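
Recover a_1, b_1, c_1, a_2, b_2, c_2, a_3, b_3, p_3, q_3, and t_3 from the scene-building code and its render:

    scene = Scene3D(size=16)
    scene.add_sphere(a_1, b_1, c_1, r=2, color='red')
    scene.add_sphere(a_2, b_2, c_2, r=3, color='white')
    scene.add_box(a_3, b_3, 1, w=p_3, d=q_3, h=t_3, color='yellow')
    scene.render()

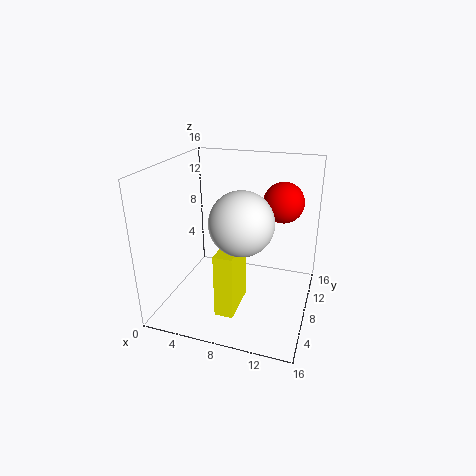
a_1 = 13, b_1 = 7, c_1 = 13, a_2 = 10, b_2 = 3, c_2 = 12, a_3 = 7, b_3 = 3, p_3 = 2, q_3 = 5, t_3 = 7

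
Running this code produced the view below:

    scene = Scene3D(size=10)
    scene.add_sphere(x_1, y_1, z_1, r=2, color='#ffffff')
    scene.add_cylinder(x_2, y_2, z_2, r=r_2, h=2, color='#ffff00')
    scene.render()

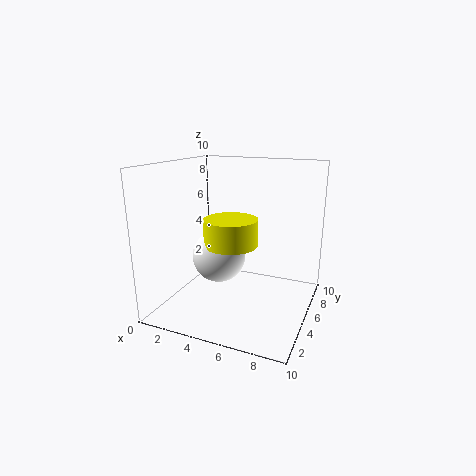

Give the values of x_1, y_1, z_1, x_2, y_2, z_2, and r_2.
x_1 = 3
y_1 = 6
z_1 = 3
x_2 = 4
y_2 = 6
z_2 = 4
r_2 = 2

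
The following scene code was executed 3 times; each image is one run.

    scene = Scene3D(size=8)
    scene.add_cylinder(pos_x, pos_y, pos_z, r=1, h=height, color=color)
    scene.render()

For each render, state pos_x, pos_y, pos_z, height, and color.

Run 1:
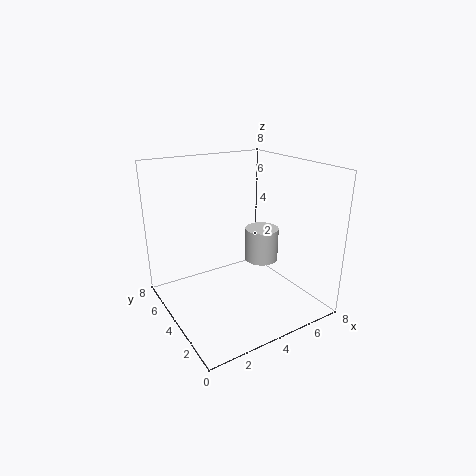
pos_x = 6, pos_y = 4.5, pos_z = 2, height = 2, color = 'lightgray'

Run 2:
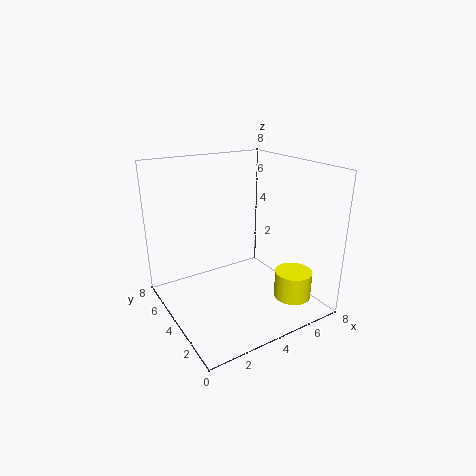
pos_x = 6, pos_y = 1.5, pos_z = 1, height = 1.5, color = 'yellow'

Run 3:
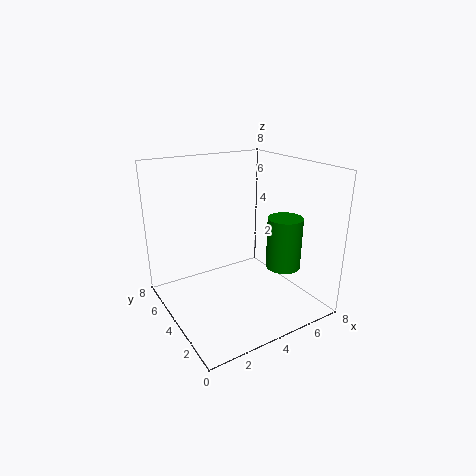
pos_x = 6.5, pos_y = 3, pos_z = 2, height = 3, color = 'green'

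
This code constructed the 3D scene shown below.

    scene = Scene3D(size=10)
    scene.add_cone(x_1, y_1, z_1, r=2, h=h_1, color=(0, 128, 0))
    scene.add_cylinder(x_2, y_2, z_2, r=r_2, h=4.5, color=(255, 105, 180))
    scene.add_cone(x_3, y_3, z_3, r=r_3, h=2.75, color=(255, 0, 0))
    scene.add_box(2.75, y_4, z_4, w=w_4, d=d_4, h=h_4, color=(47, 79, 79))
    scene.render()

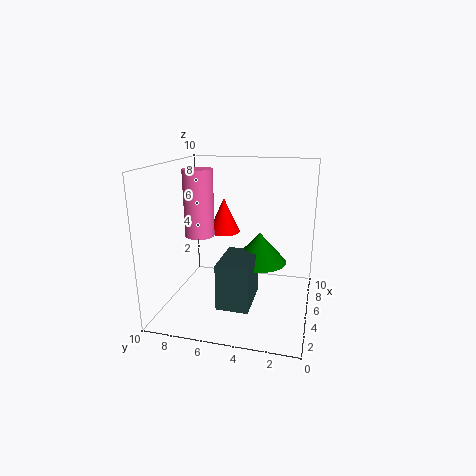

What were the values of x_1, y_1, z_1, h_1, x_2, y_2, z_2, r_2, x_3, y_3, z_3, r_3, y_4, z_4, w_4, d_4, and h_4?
x_1 = 6.5
y_1 = 3.75
z_1 = 2.75
h_1 = 2.25
x_2 = 4.25
y_2 = 7.5
z_2 = 5.25
r_2 = 1
x_3 = 8.25
y_3 = 7
z_3 = 4.25
r_3 = 1.25
y_4 = 3.75
z_4 = 0.5
w_4 = 3.5
d_4 = 2.25
h_4 = 3.25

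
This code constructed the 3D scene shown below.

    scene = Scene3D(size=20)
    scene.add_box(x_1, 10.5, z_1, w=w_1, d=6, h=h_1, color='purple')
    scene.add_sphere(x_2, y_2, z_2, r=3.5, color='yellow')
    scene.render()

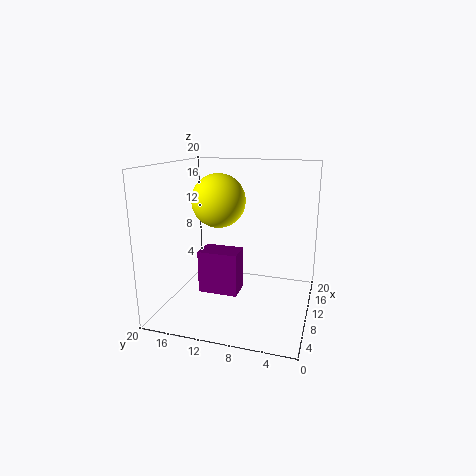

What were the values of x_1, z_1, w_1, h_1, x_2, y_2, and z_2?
x_1 = 10.5
z_1 = 0.5
w_1 = 4
h_1 = 6.5
x_2 = 8
y_2 = 12
z_2 = 15.5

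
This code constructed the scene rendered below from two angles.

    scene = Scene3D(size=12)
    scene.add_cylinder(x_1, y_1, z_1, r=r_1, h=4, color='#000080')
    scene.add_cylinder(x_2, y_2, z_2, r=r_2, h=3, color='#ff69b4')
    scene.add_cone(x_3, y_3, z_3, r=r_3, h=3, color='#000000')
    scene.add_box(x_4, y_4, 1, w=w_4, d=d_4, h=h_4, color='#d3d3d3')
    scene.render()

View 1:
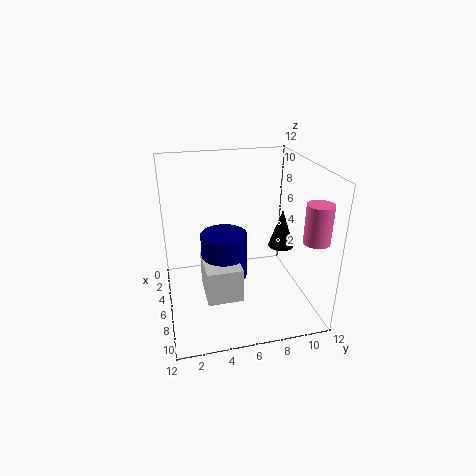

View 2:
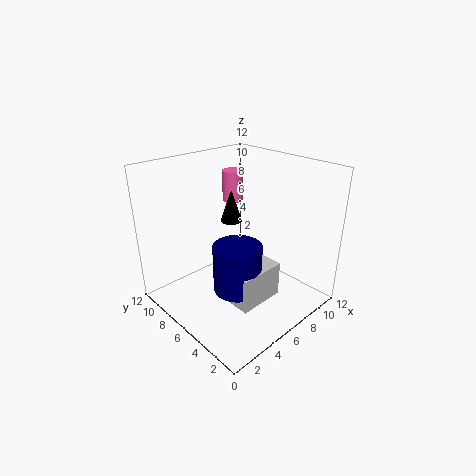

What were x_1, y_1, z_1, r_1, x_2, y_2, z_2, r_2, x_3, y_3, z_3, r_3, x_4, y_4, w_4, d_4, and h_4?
x_1 = 5
y_1 = 5
z_1 = 2
r_1 = 2
x_2 = 10
y_2 = 11
z_2 = 7
r_2 = 1
x_3 = 8
y_3 = 9
z_3 = 6
r_3 = 1
x_4 = 4
y_4 = 3
w_4 = 4
d_4 = 3
h_4 = 3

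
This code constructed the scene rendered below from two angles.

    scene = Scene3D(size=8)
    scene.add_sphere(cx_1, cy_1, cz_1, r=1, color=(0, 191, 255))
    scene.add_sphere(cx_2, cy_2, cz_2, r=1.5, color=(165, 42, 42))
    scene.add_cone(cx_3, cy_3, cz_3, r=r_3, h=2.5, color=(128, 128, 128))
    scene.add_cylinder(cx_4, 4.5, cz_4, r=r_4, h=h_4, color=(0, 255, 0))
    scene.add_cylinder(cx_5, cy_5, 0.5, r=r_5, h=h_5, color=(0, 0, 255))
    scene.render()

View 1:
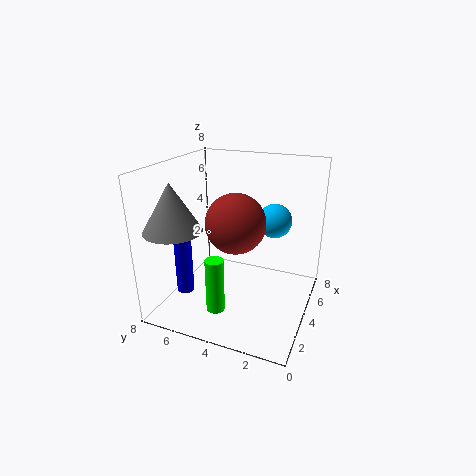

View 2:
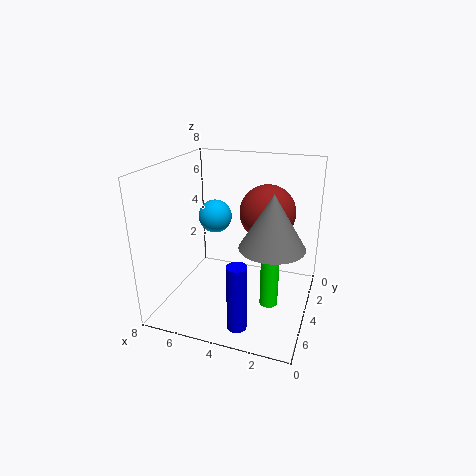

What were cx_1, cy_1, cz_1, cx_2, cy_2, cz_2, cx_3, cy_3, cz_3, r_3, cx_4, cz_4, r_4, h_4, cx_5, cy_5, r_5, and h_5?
cx_1 = 6
cy_1 = 2.5
cz_1 = 4.5
cx_2 = 2.5
cy_2 = 3.5
cz_2 = 5.5
cx_3 = 1.5
cy_3 = 6.5
cz_3 = 5
r_3 = 1.5
cx_4 = 2
cz_4 = 0.5
r_4 = 0.5
h_4 = 3
cx_5 = 3
cy_5 = 7
r_5 = 0.5
h_5 = 3.5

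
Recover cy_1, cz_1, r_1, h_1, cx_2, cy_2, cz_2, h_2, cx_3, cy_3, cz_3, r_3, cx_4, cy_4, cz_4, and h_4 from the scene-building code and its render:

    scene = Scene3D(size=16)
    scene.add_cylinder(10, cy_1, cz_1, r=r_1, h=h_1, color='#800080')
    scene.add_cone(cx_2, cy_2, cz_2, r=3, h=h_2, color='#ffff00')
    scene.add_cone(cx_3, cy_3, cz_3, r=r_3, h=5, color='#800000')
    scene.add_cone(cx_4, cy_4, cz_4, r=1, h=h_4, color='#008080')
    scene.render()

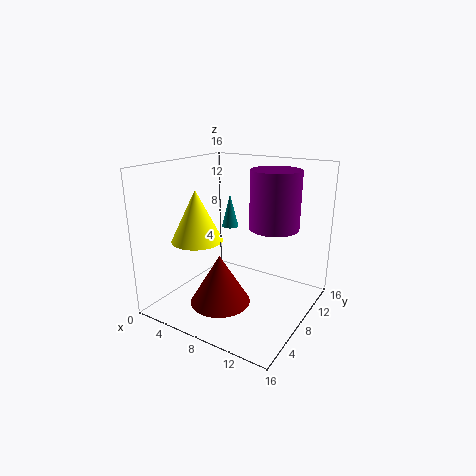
cy_1 = 13, cz_1 = 8, r_1 = 3, h_1 = 7, cx_2 = 3, cy_2 = 7, cz_2 = 7, h_2 = 6, cx_3 = 9, cy_3 = 3, cz_3 = 3, r_3 = 3, cx_4 = 5, cy_4 = 11, cz_4 = 8, h_4 = 4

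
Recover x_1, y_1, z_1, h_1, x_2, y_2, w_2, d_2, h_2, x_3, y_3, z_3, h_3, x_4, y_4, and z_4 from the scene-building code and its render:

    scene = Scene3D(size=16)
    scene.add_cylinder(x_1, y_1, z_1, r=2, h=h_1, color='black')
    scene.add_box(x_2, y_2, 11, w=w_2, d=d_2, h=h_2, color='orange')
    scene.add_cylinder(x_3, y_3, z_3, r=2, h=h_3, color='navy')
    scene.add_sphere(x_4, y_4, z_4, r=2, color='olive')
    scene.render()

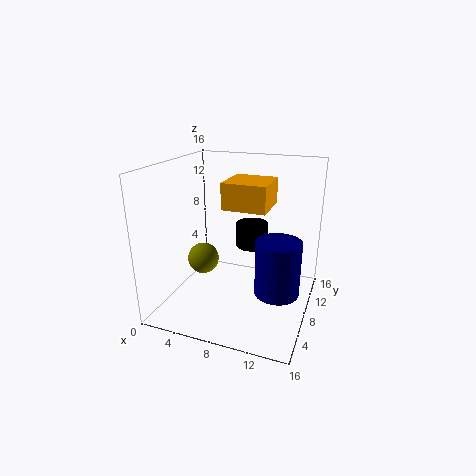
x_1 = 8
y_1 = 13
z_1 = 5
h_1 = 3
x_2 = 6
y_2 = 8
w_2 = 5
d_2 = 5
h_2 = 3
x_3 = 14
y_3 = 2
z_3 = 6
h_3 = 5
x_4 = 2
y_4 = 11
z_4 = 3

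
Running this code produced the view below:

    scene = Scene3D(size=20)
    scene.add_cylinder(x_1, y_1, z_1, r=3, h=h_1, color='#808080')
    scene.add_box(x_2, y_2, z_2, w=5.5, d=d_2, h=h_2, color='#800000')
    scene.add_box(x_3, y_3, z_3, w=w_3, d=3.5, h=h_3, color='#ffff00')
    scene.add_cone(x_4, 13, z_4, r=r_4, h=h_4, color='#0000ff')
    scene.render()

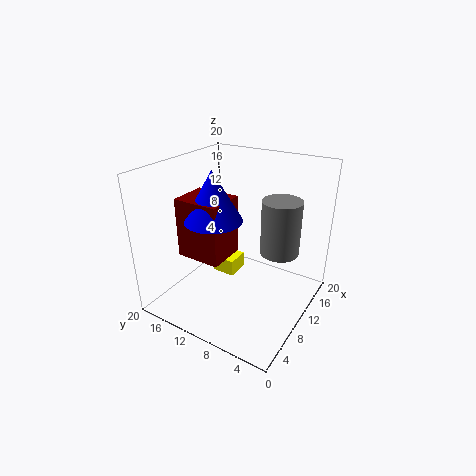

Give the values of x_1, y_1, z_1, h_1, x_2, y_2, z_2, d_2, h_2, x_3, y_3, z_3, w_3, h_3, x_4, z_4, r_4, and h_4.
x_1 = 16.5, y_1 = 6.5, z_1 = 5.5, h_1 = 8.5, x_2 = 6, y_2 = 11, z_2 = 7, d_2 = 6.5, h_2 = 8.5, x_3 = 11.5, y_3 = 12, z_3 = 2, w_3 = 3.5, h_3 = 2.5, x_4 = 8.5, z_4 = 12.5, r_4 = 4, h_4 = 7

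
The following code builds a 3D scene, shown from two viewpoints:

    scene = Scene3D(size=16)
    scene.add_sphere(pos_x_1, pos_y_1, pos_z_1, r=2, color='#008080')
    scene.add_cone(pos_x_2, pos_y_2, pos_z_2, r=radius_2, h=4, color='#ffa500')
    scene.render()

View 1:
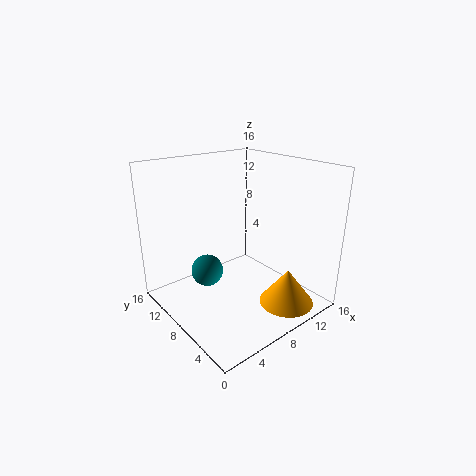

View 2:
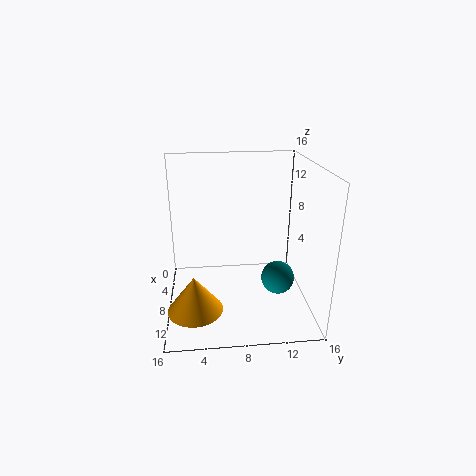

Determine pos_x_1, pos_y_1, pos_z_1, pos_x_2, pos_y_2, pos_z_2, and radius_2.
pos_x_1 = 7, pos_y_1 = 13, pos_z_1 = 2, pos_x_2 = 11, pos_y_2 = 3, pos_z_2 = 1, radius_2 = 3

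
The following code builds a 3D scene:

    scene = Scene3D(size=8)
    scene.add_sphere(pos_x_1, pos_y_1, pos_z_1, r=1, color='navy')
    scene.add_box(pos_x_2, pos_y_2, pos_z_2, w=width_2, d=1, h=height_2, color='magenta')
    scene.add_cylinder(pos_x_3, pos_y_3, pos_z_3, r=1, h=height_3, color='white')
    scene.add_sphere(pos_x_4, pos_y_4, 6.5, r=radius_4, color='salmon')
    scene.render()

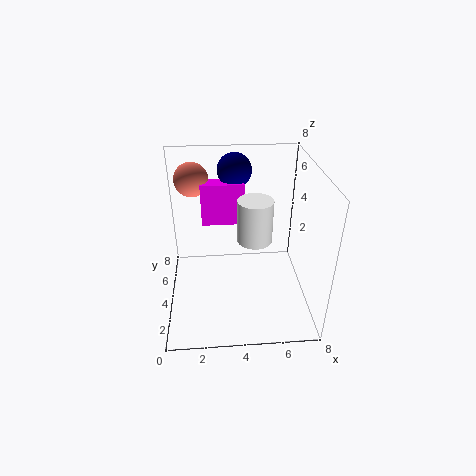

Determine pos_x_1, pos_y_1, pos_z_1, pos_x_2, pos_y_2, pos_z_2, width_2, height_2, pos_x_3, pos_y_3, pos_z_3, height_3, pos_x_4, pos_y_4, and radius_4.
pos_x_1 = 4, pos_y_1 = 6.5, pos_z_1 = 7, pos_x_2 = 2, pos_y_2 = 5.5, pos_z_2 = 4, width_2 = 2.5, height_2 = 2.5, pos_x_3 = 5, pos_y_3 = 4.5, pos_z_3 = 3.5, height_3 = 2.5, pos_x_4 = 1.5, pos_y_4 = 6.5, radius_4 = 1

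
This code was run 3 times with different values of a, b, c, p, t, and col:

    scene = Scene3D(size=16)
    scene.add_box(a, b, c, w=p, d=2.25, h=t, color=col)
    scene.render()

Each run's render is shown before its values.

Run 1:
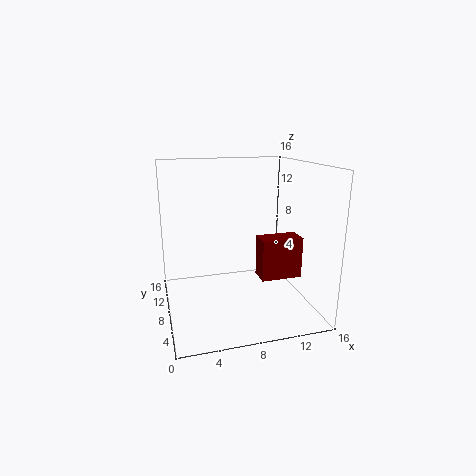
a = 9.25, b = 3.25, c = 4.75, p = 4.25, t = 4.25, col = 'maroon'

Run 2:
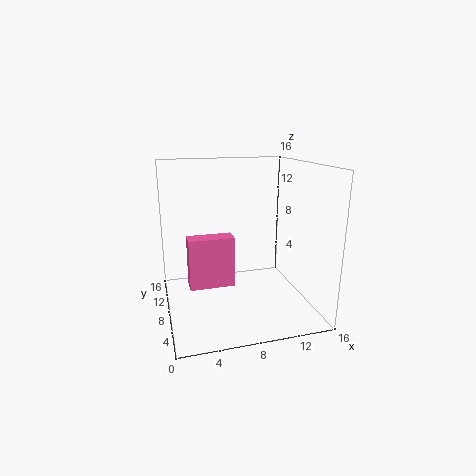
a = 2.75, b = 10.25, c = 1, p = 5.5, t = 6.25, col = 'hotpink'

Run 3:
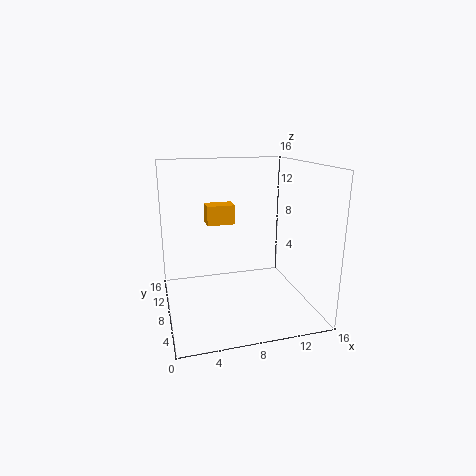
a = 5, b = 10, c = 9, p = 3.25, t = 2.25, col = 'orange'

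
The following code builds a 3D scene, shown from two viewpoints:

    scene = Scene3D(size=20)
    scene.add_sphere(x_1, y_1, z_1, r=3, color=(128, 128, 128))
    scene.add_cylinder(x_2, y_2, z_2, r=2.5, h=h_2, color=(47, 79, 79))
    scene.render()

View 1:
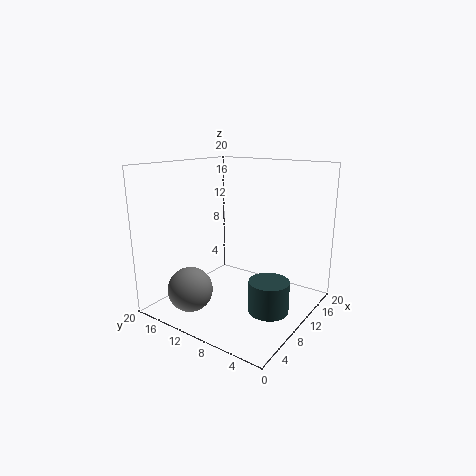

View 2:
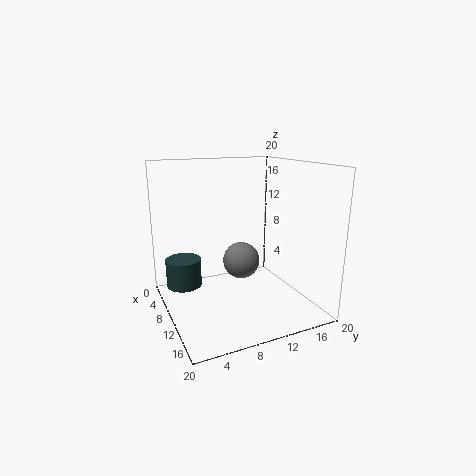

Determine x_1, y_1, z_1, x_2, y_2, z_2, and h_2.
x_1 = 3.75, y_1 = 13.5, z_1 = 3.75, x_2 = 6.5, y_2 = 3, z_2 = 2.75, h_2 = 4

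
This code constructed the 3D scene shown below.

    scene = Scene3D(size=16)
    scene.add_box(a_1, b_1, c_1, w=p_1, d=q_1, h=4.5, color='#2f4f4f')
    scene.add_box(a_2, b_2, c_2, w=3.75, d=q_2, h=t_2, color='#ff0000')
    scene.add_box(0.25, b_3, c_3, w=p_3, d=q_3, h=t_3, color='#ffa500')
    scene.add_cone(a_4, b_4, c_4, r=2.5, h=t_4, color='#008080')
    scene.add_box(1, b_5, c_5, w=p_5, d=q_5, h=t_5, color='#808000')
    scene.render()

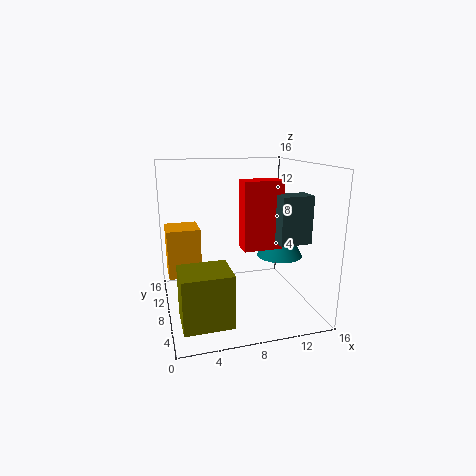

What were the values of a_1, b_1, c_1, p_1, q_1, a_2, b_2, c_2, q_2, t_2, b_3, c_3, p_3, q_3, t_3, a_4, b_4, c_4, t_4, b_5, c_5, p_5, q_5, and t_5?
a_1 = 10
b_1 = 0.75
c_1 = 9.25
p_1 = 3
q_1 = 2
a_2 = 7
b_2 = 2.25
c_2 = 8.5
q_2 = 2
t_2 = 6.5
b_3 = 7.25
c_3 = 4.25
p_3 = 3.5
q_3 = 3.5
t_3 = 5.25
a_4 = 12.5
b_4 = 6.75
c_4 = 6
t_4 = 4.5
b_5 = 2.5
c_5 = 0.25
p_5 = 5.25
q_5 = 4.5
t_5 = 5.75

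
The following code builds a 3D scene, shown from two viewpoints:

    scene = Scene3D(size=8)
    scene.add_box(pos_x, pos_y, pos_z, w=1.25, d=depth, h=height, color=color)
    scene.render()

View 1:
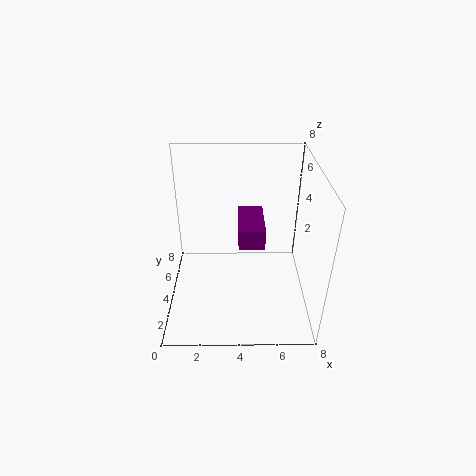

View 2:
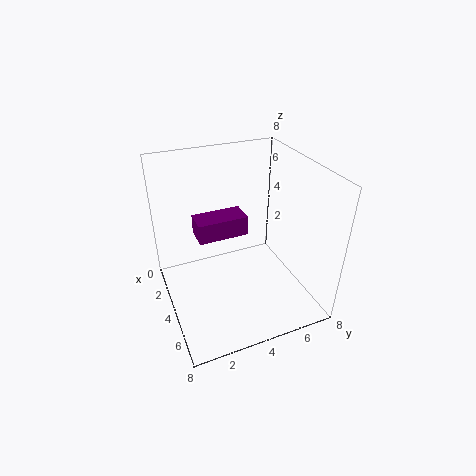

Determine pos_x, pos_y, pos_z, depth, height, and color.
pos_x = 4, pos_y = 1.5, pos_z = 5, depth = 2.5, height = 1, color = 'purple'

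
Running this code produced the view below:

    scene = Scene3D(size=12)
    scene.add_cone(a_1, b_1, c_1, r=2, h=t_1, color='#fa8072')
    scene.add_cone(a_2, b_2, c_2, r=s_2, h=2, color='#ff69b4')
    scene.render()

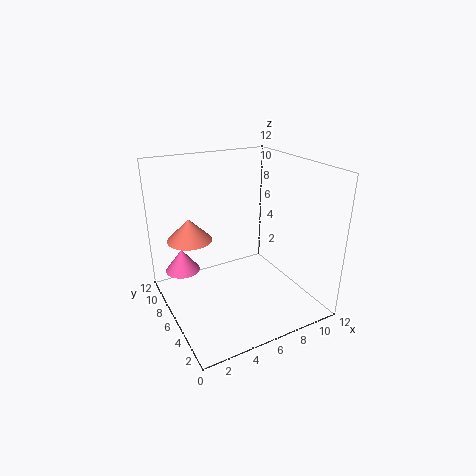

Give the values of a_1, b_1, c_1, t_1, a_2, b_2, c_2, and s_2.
a_1 = 3
b_1 = 9.5
c_1 = 5
t_1 = 2
a_2 = 2
b_2 = 9
c_2 = 2.5
s_2 = 1.5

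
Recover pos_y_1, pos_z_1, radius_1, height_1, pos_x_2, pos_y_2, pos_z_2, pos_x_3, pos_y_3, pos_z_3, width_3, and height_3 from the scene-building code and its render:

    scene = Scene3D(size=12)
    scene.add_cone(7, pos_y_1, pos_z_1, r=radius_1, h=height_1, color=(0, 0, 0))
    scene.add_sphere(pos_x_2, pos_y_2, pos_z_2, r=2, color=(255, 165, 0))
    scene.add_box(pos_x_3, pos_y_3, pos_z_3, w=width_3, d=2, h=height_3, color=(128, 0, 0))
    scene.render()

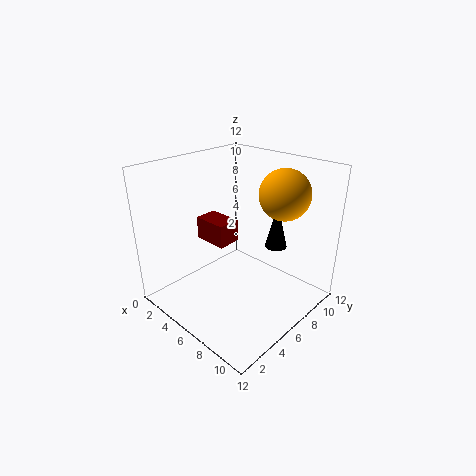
pos_y_1 = 10; pos_z_1 = 4; radius_1 = 1; height_1 = 4; pos_x_2 = 9; pos_y_2 = 8; pos_z_2 = 10; pos_x_3 = 2; pos_y_3 = 5; pos_z_3 = 5; width_3 = 3; height_3 = 2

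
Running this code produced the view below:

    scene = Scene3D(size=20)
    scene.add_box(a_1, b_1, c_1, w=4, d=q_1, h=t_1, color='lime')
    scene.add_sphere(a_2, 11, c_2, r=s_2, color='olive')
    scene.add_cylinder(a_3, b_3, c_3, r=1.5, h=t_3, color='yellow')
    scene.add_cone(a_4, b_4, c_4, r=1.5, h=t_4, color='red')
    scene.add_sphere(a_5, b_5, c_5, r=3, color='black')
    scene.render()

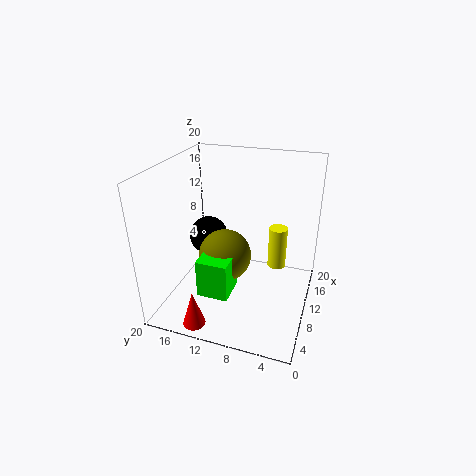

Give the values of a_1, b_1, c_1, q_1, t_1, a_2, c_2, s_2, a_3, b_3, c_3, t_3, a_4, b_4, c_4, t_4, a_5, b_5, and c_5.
a_1 = 2.5, b_1 = 9, c_1 = 5, q_1 = 4, t_1 = 5, a_2 = 7.5, c_2 = 8.5, s_2 = 3.5, a_3 = 18.5, b_3 = 6, c_3 = 1, t_3 = 7, a_4 = 2, b_4 = 13.5, c_4 = 0.5, t_4 = 5, a_5 = 14.5, b_5 = 16.5, c_5 = 7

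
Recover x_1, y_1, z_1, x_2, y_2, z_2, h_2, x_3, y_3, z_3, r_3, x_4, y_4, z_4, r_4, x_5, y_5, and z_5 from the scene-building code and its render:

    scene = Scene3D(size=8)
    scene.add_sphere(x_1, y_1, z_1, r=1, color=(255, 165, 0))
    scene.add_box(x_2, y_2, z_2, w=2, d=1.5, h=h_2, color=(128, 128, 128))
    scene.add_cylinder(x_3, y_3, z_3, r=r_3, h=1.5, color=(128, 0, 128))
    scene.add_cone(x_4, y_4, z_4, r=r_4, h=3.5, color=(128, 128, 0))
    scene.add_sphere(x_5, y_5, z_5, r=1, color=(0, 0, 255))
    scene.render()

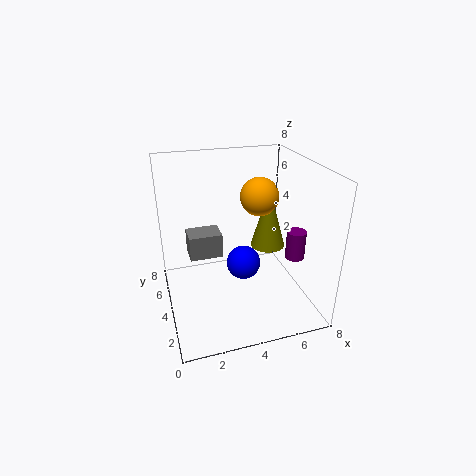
x_1 = 5
y_1 = 3.5
z_1 = 6.5
x_2 = 1.5
y_2 = 5.5
z_2 = 2
h_2 = 1.5
x_3 = 6.5
y_3 = 2
z_3 = 3.5
r_3 = 0.5
x_4 = 6
y_4 = 4.5
z_4 = 3
r_4 = 1
x_5 = 4.5
y_5 = 4.5
z_5 = 2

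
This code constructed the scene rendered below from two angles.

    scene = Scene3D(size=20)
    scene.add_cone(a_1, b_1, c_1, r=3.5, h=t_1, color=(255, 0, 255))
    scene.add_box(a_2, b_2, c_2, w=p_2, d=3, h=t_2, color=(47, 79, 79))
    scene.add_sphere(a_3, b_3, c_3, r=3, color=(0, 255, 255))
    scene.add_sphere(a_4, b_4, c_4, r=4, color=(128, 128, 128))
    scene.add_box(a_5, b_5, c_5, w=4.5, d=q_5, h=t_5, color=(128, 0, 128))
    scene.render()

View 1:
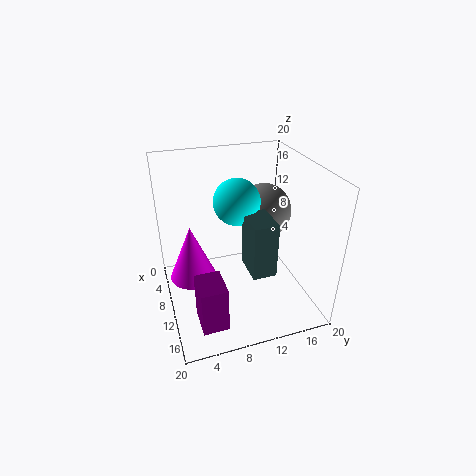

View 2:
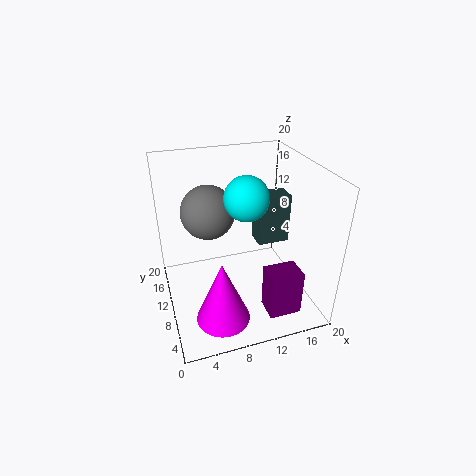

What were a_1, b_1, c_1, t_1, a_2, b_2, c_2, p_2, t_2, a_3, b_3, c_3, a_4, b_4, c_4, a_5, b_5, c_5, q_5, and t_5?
a_1 = 6
b_1 = 4
c_1 = 2
t_1 = 8.5
a_2 = 13
b_2 = 9.5
c_2 = 8.5
p_2 = 4.5
t_2 = 7
a_3 = 11
b_3 = 9.5
c_3 = 16
a_4 = 7
b_4 = 15
c_4 = 12
a_5 = 12.5
b_5 = 3
c_5 = 0.5
q_5 = 3.5
t_5 = 6.5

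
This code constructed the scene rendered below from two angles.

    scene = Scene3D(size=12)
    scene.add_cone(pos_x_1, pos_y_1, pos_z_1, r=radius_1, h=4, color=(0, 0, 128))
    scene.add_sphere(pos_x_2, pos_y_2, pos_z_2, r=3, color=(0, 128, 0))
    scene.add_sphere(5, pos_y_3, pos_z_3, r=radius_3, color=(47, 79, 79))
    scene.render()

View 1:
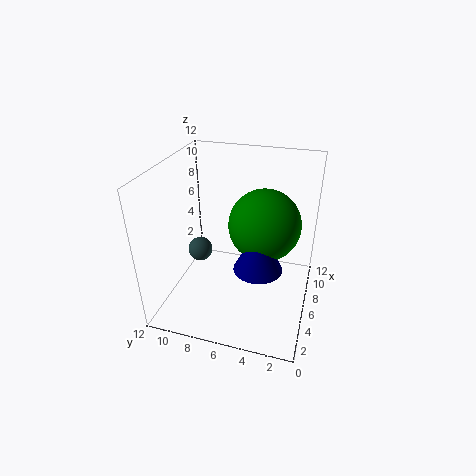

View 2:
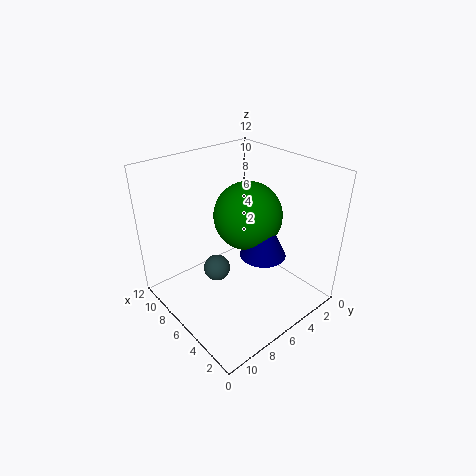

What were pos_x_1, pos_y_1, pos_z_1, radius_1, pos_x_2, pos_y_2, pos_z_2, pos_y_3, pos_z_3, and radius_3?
pos_x_1 = 5
pos_y_1 = 4
pos_z_1 = 4
radius_1 = 2
pos_x_2 = 7
pos_y_2 = 4
pos_z_2 = 7
pos_y_3 = 9
pos_z_3 = 5
radius_3 = 1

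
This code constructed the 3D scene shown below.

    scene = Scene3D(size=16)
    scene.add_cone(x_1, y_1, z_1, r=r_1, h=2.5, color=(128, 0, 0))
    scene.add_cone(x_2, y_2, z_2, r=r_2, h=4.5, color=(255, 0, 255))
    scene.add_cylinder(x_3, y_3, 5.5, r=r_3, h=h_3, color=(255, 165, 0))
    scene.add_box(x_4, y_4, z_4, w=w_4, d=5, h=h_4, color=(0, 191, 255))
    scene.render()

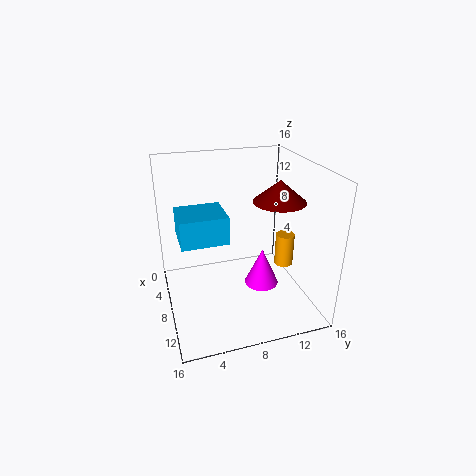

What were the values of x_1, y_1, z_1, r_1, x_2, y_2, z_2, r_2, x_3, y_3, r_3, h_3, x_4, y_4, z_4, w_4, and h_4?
x_1 = 7.5, y_1 = 13, z_1 = 11.5, r_1 = 3, x_2 = 8, y_2 = 11, z_2 = 1.5, r_2 = 2, x_3 = 10.5, y_3 = 12.5, r_3 = 1, h_3 = 3.5, x_4 = 5.5, y_4 = 1.5, z_4 = 8.5, w_4 = 4.5, h_4 = 3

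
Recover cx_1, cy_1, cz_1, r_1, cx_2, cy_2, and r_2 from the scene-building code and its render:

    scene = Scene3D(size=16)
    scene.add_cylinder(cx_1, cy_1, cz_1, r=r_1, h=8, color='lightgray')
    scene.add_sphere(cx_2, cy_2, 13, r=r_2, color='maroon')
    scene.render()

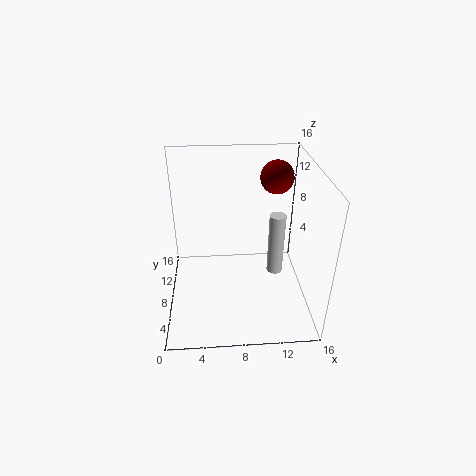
cx_1 = 13, cy_1 = 11, cz_1 = 1, r_1 = 1, cx_2 = 13, cy_2 = 13, r_2 = 2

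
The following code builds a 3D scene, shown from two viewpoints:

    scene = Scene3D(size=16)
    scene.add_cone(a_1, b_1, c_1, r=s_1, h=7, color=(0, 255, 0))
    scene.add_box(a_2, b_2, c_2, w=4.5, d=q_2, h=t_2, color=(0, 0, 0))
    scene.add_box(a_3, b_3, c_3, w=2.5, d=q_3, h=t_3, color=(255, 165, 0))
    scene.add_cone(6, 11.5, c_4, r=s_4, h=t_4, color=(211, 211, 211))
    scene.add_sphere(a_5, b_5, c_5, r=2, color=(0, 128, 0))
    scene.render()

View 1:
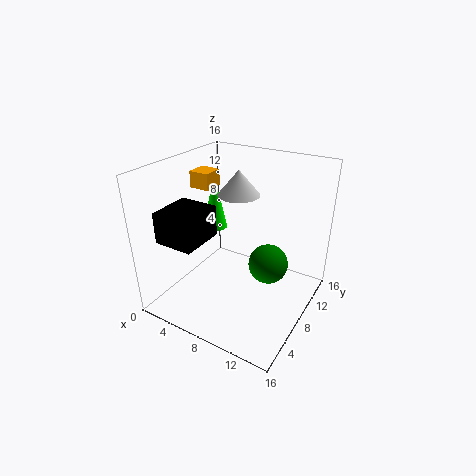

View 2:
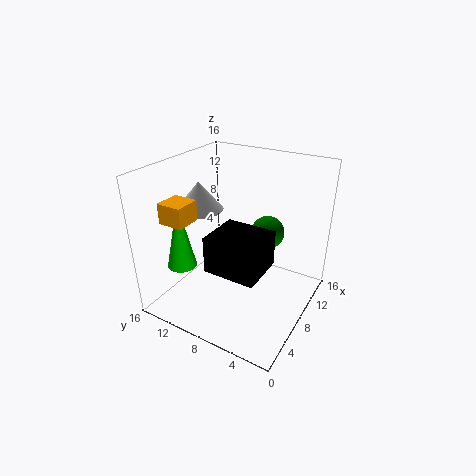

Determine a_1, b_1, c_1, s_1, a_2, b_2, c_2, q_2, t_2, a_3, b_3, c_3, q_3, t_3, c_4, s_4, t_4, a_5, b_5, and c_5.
a_1 = 2.5
b_1 = 11.5
c_1 = 6.5
s_1 = 1.5
a_2 = 1
b_2 = 2.5
c_2 = 8
q_2 = 5
t_2 = 3.5
a_3 = 0.5
b_3 = 9.5
c_3 = 12
q_3 = 2.5
t_3 = 2
c_4 = 11.5
s_4 = 2.5
t_4 = 3
a_5 = 12.5
b_5 = 6.5
c_5 = 7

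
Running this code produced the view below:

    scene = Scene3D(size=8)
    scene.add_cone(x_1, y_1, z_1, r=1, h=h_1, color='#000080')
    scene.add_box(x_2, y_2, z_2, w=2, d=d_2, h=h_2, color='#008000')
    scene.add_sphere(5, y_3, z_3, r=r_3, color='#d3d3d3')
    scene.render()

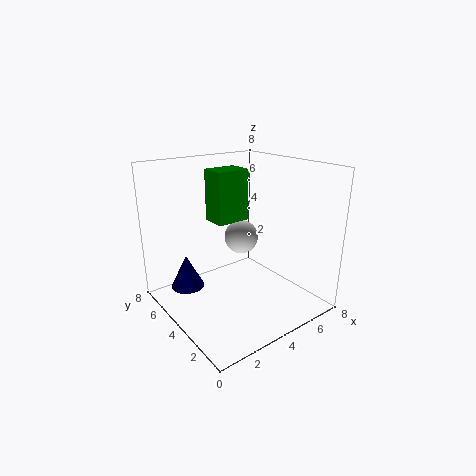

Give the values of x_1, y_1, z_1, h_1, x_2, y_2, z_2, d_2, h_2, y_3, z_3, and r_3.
x_1 = 2; y_1 = 6.5; z_1 = 0.5; h_1 = 2; x_2 = 3.5; y_2 = 5; z_2 = 4.5; d_2 = 1.5; h_2 = 3; y_3 = 5; z_3 = 3.5; r_3 = 1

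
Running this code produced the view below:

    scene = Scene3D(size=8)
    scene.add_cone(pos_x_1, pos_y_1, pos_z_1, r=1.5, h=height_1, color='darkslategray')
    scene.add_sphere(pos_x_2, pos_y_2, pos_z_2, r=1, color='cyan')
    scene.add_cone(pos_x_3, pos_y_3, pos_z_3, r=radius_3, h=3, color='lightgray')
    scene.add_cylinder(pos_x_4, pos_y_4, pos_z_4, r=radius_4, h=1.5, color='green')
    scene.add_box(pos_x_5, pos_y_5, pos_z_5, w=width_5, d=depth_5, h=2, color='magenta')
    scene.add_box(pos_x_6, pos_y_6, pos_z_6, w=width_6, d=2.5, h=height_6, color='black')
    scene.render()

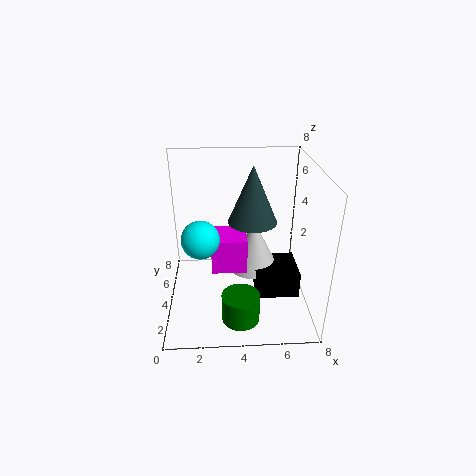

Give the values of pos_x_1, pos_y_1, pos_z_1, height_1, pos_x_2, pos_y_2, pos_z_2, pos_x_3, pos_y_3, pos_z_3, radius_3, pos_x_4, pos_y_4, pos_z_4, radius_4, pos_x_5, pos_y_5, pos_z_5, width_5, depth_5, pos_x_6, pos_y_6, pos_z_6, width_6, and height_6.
pos_x_1 = 5
pos_y_1 = 6
pos_z_1 = 4
height_1 = 3.5
pos_x_2 = 2
pos_y_2 = 3
pos_z_2 = 4.5
pos_x_3 = 5
pos_y_3 = 5
pos_z_3 = 1.5
radius_3 = 1.5
pos_x_4 = 4
pos_y_4 = 1.5
pos_z_4 = 0.5
radius_4 = 1
pos_x_5 = 2.5
pos_y_5 = 3.5
pos_z_5 = 2
width_5 = 2
depth_5 = 2
pos_x_6 = 5
pos_y_6 = 3
pos_z_6 = 0.5
width_6 = 2.5
height_6 = 1.5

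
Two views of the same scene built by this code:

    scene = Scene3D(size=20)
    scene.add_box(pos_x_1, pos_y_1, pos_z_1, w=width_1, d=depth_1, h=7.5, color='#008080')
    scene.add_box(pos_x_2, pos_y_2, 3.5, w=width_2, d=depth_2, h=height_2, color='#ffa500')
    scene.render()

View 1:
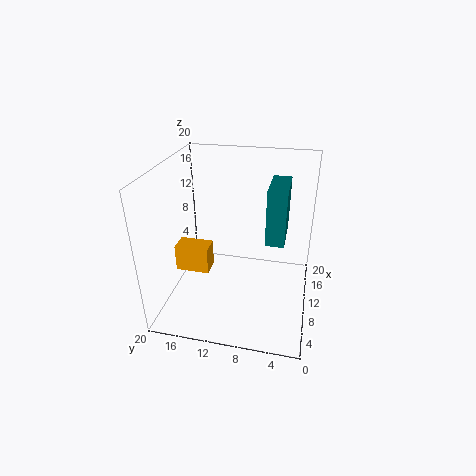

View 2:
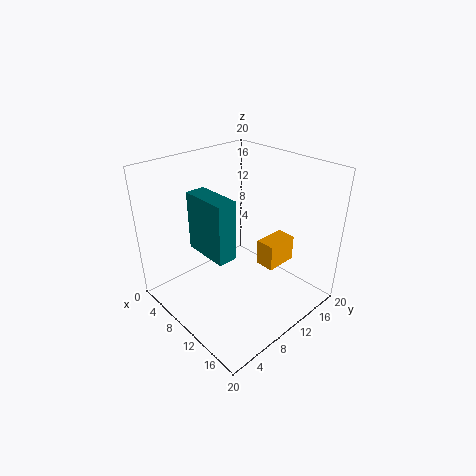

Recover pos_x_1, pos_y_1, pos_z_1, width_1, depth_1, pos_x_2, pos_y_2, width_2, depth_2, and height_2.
pos_x_1 = 8, pos_y_1 = 3.5, pos_z_1 = 10.5, width_1 = 6, depth_1 = 2.5, pos_x_2 = 9.5, pos_y_2 = 14.5, width_2 = 3, depth_2 = 5, height_2 = 4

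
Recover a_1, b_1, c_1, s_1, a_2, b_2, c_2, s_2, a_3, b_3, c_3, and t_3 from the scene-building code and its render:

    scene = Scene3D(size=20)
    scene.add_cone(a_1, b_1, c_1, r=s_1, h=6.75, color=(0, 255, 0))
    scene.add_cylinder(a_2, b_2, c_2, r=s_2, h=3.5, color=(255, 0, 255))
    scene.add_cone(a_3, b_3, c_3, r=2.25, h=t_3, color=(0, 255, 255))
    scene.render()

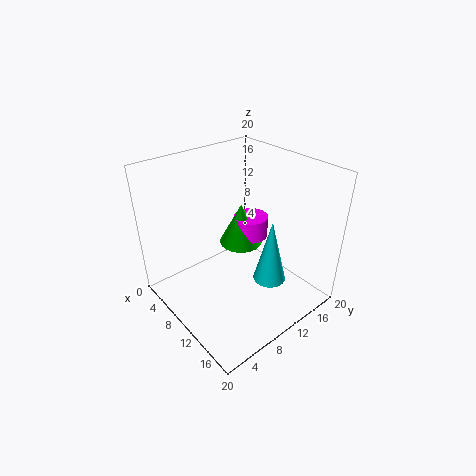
a_1 = 4.5, b_1 = 15.25, c_1 = 4.5, s_1 = 3.5, a_2 = 5.25, b_2 = 16.75, c_2 = 5.5, s_2 = 2.75, a_3 = 14.25, b_3 = 12.25, c_3 = 4.5, t_3 = 9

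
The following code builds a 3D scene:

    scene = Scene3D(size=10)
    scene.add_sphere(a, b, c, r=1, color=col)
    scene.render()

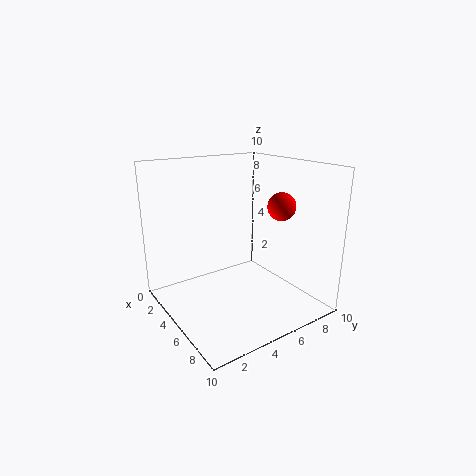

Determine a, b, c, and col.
a = 6, b = 8, c = 7, col = 'red'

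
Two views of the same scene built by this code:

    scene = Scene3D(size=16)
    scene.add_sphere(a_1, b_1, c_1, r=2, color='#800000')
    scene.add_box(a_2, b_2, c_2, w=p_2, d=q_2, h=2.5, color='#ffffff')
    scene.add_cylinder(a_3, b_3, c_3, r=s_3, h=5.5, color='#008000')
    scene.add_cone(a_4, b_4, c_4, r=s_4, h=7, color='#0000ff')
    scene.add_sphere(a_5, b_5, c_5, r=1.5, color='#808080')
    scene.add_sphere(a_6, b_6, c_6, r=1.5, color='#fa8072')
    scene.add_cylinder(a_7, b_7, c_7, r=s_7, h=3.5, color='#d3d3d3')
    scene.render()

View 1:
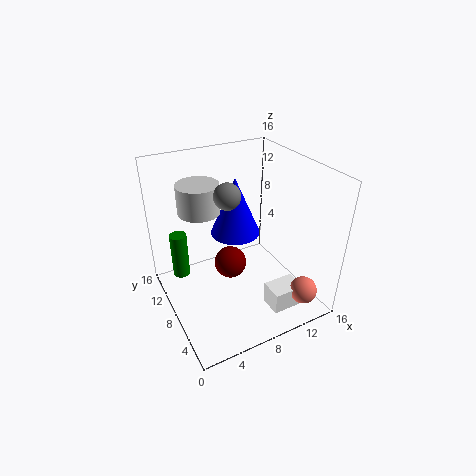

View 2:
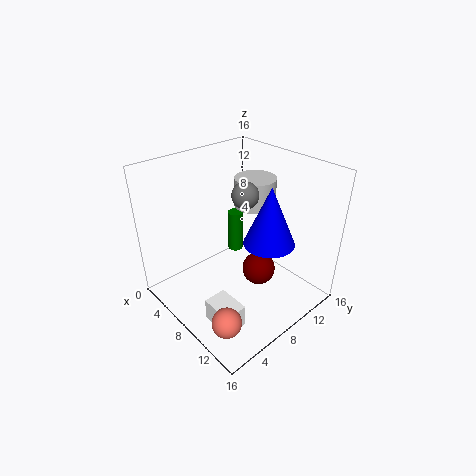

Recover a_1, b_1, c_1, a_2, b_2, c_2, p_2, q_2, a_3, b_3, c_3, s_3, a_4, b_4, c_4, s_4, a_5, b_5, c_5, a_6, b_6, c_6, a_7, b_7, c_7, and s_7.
a_1 = 8.5
b_1 = 11
c_1 = 2.5
a_2 = 9.5
b_2 = 2
c_2 = 1
p_2 = 3.5
q_2 = 2.5
a_3 = 2.5
b_3 = 12.5
c_3 = 2
s_3 = 1
a_4 = 9.5
b_4 = 11.5
c_4 = 6.5
s_4 = 3
a_5 = 7.5
b_5 = 9.5
c_5 = 12.5
a_6 = 13
b_6 = 2
c_6 = 3
a_7 = 5.5
b_7 = 13
c_7 = 9.5
s_7 = 2.5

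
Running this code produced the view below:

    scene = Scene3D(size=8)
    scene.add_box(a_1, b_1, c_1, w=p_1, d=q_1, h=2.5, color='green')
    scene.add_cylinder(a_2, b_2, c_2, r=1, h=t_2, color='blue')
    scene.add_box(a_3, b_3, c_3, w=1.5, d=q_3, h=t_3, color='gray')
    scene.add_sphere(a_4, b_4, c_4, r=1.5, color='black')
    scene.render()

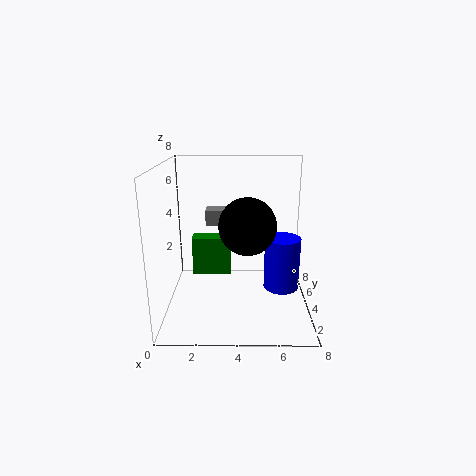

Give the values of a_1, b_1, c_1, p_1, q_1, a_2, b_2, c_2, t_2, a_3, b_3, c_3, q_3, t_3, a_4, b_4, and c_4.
a_1 = 1, b_1 = 6.5, c_1 = 0.5, p_1 = 2.5, q_1 = 1, a_2 = 6.5, b_2 = 4, c_2 = 1, t_2 = 3, a_3 = 2, b_3 = 6, c_3 = 4, q_3 = 1, t_3 = 1, a_4 = 4.5, b_4 = 3, c_4 = 5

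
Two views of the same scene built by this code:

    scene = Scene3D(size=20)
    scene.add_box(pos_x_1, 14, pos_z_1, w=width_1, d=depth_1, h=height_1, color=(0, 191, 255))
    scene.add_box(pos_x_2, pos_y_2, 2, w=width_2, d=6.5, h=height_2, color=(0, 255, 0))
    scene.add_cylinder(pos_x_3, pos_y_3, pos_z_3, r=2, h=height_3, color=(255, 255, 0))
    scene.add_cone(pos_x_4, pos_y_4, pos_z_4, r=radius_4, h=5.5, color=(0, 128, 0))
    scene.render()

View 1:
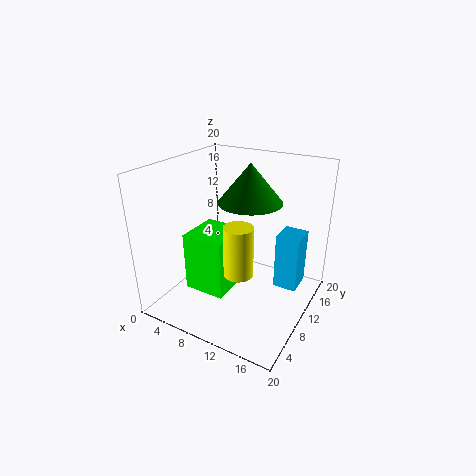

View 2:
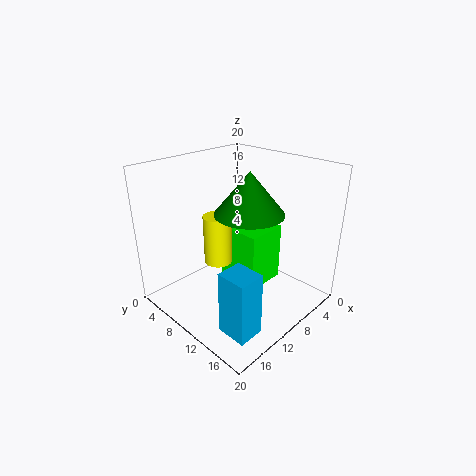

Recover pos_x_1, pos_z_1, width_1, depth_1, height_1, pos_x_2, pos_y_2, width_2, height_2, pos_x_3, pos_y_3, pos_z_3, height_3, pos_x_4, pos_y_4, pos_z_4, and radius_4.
pos_x_1 = 14; pos_z_1 = 1; width_1 = 3.5; depth_1 = 4; height_1 = 8.5; pos_x_2 = 3.5; pos_y_2 = 6; width_2 = 6; height_2 = 8.5; pos_x_3 = 11.5; pos_y_3 = 7.5; pos_z_3 = 6; height_3 = 7; pos_x_4 = 10.5; pos_y_4 = 12.5; pos_z_4 = 14.5; radius_4 = 4.5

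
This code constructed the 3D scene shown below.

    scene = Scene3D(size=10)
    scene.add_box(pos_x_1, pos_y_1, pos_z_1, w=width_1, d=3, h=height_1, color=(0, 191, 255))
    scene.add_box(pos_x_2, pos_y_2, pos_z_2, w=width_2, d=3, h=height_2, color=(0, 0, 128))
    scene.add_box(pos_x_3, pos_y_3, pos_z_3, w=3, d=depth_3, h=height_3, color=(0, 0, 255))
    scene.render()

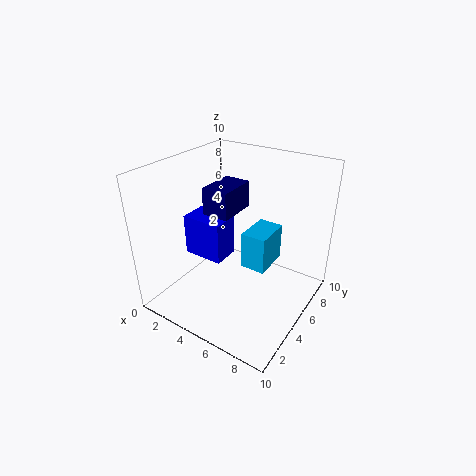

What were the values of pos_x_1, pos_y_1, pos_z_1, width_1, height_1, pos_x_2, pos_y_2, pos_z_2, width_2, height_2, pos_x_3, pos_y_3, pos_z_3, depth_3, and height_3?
pos_x_1 = 4
pos_y_1 = 7
pos_z_1 = 1
width_1 = 2
height_1 = 3
pos_x_2 = 2
pos_y_2 = 5
pos_z_2 = 6
width_2 = 2
height_2 = 2
pos_x_3 = 1
pos_y_3 = 4
pos_z_3 = 3
depth_3 = 2
height_3 = 3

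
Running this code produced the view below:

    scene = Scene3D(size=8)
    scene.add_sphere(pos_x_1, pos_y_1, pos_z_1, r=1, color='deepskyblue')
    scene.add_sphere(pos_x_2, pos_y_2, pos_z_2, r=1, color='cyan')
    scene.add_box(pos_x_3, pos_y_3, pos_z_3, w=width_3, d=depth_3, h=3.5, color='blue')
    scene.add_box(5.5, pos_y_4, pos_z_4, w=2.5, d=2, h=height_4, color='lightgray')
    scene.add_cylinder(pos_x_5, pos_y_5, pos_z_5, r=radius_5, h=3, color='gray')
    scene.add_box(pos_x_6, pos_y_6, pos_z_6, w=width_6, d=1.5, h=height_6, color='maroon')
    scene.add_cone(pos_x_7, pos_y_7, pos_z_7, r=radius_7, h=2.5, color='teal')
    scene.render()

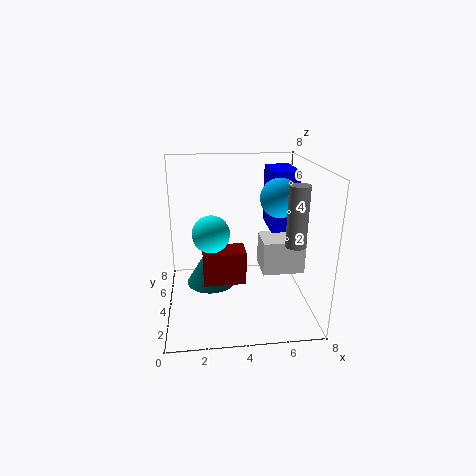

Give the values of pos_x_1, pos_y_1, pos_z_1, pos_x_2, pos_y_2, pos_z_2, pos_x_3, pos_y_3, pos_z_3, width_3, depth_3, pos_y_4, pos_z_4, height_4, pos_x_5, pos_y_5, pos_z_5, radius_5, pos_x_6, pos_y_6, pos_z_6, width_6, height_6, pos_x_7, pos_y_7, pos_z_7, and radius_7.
pos_x_1 = 6; pos_y_1 = 3; pos_z_1 = 6.5; pos_x_2 = 2.5; pos_y_2 = 3.5; pos_z_2 = 4.5; pos_x_3 = 6; pos_y_3 = 4.5; pos_z_3 = 4; width_3 = 1.5; depth_3 = 2.5; pos_y_4 = 4; pos_z_4 = 1.5; height_4 = 2; pos_x_5 = 6.5; pos_y_5 = 1.5; pos_z_5 = 4.5; radius_5 = 0.5; pos_x_6 = 2; pos_y_6 = 4; pos_z_6 = 1; width_6 = 2.5; height_6 = 2; pos_x_7 = 2.5; pos_y_7 = 5.5; pos_z_7 = 0.5; radius_7 = 1.5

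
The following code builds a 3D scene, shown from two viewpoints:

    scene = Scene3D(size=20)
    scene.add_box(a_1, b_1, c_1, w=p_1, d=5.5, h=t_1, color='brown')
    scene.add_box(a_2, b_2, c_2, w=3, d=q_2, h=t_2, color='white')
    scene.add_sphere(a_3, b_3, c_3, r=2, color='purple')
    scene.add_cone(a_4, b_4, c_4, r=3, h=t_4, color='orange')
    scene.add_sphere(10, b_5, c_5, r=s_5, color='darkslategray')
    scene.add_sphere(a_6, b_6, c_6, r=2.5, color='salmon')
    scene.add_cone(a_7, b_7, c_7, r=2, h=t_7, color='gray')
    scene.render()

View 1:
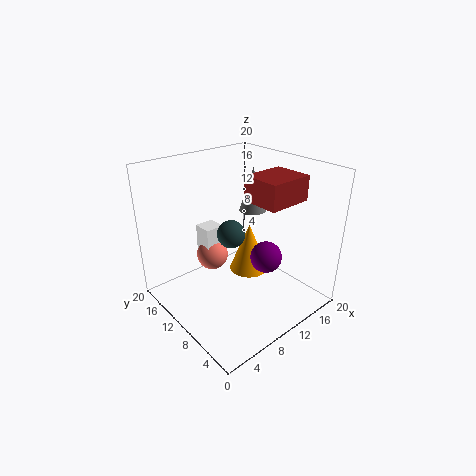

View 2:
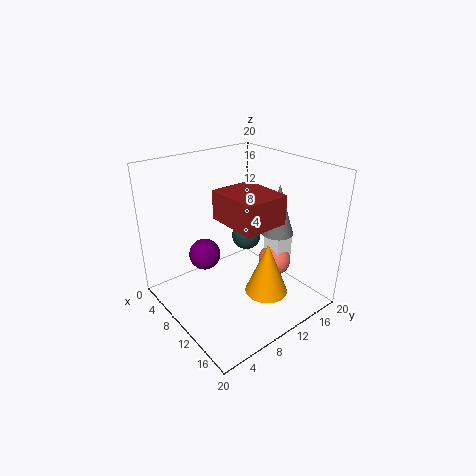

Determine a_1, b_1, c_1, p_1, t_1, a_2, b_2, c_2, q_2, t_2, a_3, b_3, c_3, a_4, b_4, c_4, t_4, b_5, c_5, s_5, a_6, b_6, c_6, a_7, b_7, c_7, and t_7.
a_1 = 11.5, b_1 = 5, c_1 = 15, p_1 = 6.5, t_1 = 3.5, a_2 = 9, b_2 = 16, c_2 = 4, q_2 = 3, t_2 = 5, a_3 = 10, b_3 = 4.5, c_3 = 9.5, a_4 = 14, b_4 = 12, c_4 = 2.5, t_4 = 7.5, b_5 = 11.5, c_5 = 10, s_5 = 2, a_6 = 10.5, b_6 = 17, c_6 = 4, a_7 = 15, b_7 = 12.5, c_7 = 12, t_7 = 6.5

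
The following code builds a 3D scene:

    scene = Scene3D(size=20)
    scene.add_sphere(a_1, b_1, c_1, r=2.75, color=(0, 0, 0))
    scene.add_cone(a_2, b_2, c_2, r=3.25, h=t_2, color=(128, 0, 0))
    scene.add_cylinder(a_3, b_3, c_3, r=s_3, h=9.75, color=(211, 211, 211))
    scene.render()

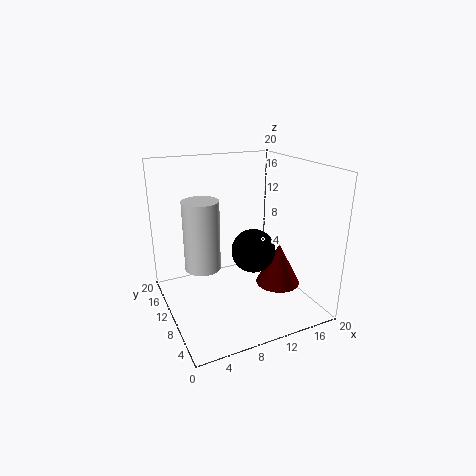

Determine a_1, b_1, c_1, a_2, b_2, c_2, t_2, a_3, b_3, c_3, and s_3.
a_1 = 10; b_1 = 5.5; c_1 = 10; a_2 = 16.25; b_2 = 9; c_2 = 2; t_2 = 6.25; a_3 = 5.25; b_3 = 11.5; c_3 = 5.75; s_3 = 2.5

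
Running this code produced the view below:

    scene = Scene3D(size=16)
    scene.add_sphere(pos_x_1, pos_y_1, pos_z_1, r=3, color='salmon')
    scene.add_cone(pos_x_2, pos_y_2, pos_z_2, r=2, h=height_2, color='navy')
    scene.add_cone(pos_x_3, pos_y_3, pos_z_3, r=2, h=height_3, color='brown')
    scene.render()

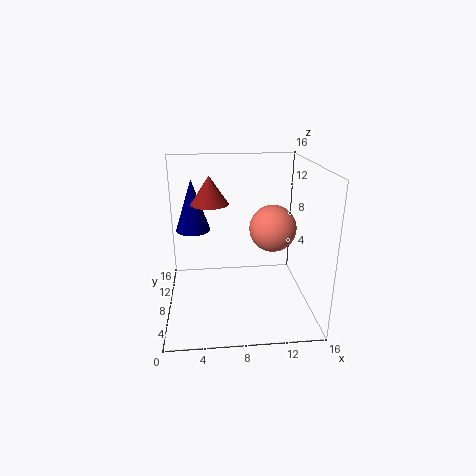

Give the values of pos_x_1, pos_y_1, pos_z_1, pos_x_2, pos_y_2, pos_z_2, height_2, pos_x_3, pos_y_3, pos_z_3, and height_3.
pos_x_1 = 13
pos_y_1 = 13
pos_z_1 = 7
pos_x_2 = 3
pos_y_2 = 11
pos_z_2 = 8
height_2 = 6
pos_x_3 = 5
pos_y_3 = 8
pos_z_3 = 12
height_3 = 3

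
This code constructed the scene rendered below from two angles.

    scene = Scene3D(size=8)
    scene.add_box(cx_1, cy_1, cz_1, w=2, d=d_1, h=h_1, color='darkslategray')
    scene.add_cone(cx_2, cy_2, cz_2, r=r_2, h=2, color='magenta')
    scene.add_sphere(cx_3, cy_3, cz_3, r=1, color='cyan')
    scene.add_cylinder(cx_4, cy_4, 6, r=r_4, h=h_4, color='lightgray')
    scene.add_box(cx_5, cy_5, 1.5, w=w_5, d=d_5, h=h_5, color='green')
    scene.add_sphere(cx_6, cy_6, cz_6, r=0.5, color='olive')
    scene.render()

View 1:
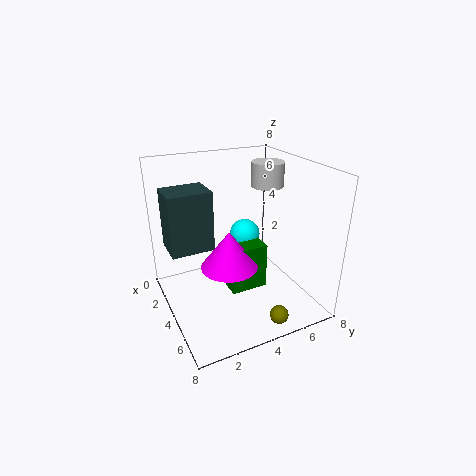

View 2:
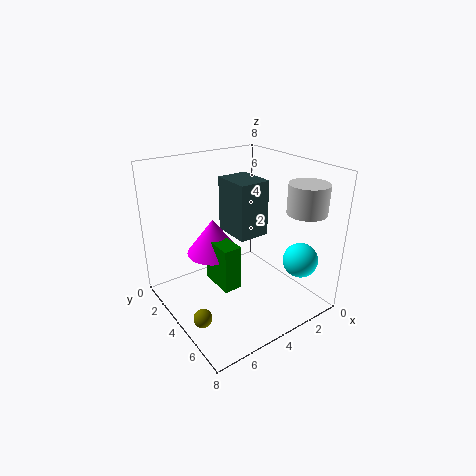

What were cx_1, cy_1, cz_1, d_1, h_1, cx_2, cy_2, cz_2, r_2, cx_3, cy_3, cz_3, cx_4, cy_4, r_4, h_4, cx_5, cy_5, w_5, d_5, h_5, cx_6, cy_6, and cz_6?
cx_1 = 1; cy_1 = 0.5; cz_1 = 3; d_1 = 2.5; h_1 = 3.5; cx_2 = 5; cy_2 = 3; cz_2 = 3; r_2 = 1.5; cx_3 = 1; cy_3 = 6; cz_3 = 2.5; cx_4 = 2; cy_4 = 7; r_4 = 1; h_4 = 1.5; cx_5 = 4.5; cy_5 = 3; w_5 = 1; d_5 = 2; h_5 = 2.5; cx_6 = 7; cy_6 = 5; cz_6 = 0.5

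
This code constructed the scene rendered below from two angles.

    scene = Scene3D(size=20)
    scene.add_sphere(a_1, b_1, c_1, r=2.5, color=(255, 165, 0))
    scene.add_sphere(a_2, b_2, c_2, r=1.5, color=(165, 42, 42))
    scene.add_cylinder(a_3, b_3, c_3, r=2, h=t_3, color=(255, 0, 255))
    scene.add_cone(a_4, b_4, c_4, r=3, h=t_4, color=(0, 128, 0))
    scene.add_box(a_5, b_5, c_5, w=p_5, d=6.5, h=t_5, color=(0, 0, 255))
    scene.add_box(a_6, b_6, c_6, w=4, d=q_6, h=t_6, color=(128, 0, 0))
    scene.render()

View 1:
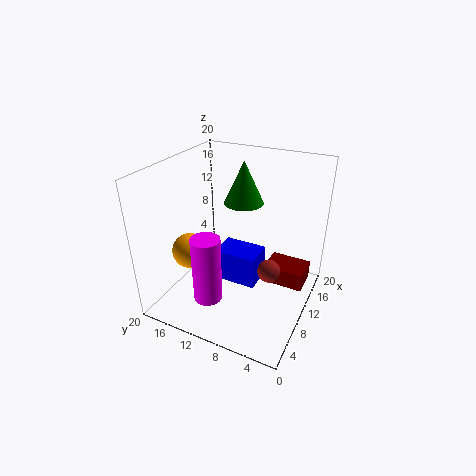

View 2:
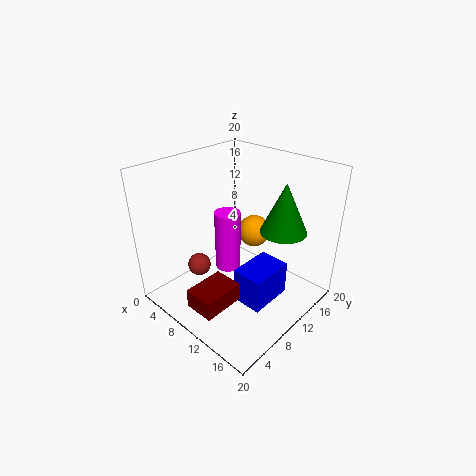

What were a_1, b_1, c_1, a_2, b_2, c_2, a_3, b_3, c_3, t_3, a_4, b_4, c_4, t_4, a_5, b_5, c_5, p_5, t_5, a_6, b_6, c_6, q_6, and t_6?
a_1 = 7.5, b_1 = 16.5, c_1 = 7.5, a_2 = 8, b_2 = 4.5, c_2 = 7.5, a_3 = 5.5, b_3 = 12.5, c_3 = 2, t_3 = 9.5, a_4 = 16, b_4 = 12, c_4 = 12.5, t_4 = 6.5, a_5 = 11, b_5 = 8, c_5 = 1, p_5 = 4.5, t_5 = 5, a_6 = 10, b_6 = 0.5, c_6 = 4, q_6 = 5.5, t_6 = 2.5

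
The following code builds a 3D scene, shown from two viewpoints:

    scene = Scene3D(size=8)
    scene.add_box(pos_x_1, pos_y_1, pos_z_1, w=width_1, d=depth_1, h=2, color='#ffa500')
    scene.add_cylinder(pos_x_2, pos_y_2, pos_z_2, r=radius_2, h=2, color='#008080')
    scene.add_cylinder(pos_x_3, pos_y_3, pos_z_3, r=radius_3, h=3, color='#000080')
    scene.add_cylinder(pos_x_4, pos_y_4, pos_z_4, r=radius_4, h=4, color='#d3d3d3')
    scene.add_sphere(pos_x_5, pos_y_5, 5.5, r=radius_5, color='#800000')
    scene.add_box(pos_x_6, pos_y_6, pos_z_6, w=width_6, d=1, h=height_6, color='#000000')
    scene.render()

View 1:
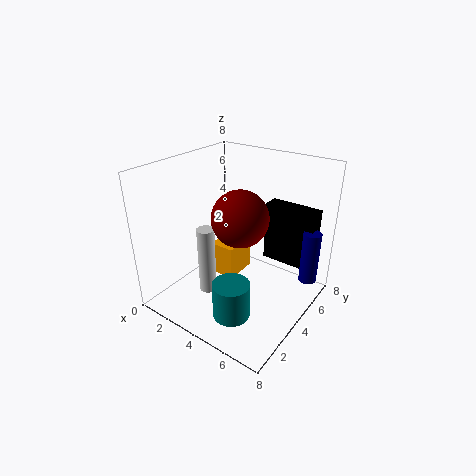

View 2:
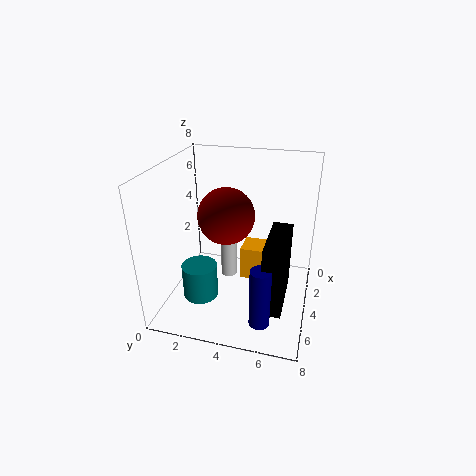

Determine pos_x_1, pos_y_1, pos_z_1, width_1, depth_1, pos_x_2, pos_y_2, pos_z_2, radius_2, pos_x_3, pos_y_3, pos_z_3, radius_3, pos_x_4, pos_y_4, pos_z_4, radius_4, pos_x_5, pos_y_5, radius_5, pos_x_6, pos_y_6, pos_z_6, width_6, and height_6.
pos_x_1 = 2
pos_y_1 = 4
pos_z_1 = 1
width_1 = 1.5
depth_1 = 2
pos_x_2 = 5
pos_y_2 = 2
pos_z_2 = 0.5
radius_2 = 1
pos_x_3 = 7.5
pos_y_3 = 6
pos_z_3 = 1.5
radius_3 = 0.5
pos_x_4 = 2.5
pos_y_4 = 3
pos_z_4 = 0.5
radius_4 = 0.5
pos_x_5 = 4.5
pos_y_5 = 3.5
radius_5 = 1.5
pos_x_6 = 4.5
pos_y_6 = 6
pos_z_6 = 2
width_6 = 3
height_6 = 3.5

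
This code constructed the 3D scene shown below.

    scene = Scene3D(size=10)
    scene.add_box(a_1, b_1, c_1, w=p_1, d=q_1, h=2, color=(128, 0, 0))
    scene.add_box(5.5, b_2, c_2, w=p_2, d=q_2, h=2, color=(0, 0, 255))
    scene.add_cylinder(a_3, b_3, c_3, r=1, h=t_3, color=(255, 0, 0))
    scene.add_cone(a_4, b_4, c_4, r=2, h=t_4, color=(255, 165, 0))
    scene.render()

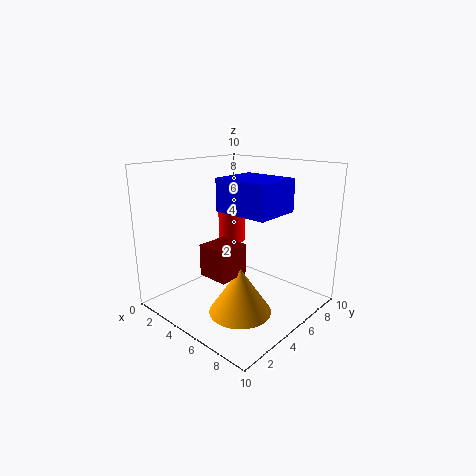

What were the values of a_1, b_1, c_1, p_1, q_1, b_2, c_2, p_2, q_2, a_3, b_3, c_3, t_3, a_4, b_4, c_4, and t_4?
a_1 = 5, b_1 = 1.5, c_1 = 3.5, p_1 = 2, q_1 = 2, b_2 = 2.5, c_2 = 7.5, p_2 = 3.5, q_2 = 3, a_3 = 3, b_3 = 6.5, c_3 = 4, t_3 = 3, a_4 = 7, b_4 = 3, c_4 = 1, t_4 = 3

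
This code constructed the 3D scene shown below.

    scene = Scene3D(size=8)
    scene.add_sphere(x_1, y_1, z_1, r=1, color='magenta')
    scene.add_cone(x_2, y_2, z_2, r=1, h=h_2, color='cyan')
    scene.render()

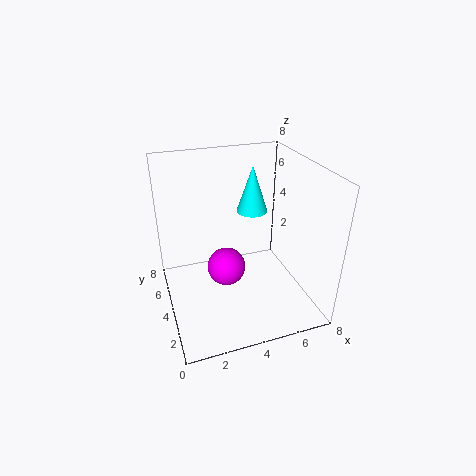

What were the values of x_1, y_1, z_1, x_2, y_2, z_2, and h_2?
x_1 = 3; y_1 = 3; z_1 = 3; x_2 = 6; y_2 = 7; z_2 = 4; h_2 = 3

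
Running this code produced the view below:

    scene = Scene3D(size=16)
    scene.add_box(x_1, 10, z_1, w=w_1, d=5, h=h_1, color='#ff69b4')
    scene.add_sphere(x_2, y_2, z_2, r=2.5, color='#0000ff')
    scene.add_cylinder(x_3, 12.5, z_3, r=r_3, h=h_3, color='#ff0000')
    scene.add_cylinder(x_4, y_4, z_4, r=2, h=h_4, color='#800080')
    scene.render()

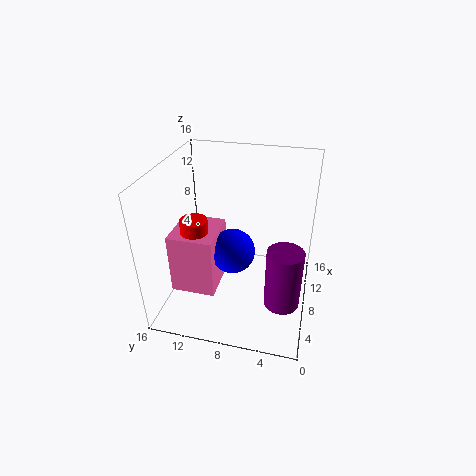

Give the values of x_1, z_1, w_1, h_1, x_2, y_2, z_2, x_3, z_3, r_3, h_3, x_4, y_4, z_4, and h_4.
x_1 = 4.5; z_1 = 2; w_1 = 5.5; h_1 = 7; x_2 = 7.5; y_2 = 8.5; z_2 = 6.5; x_3 = 6.5; z_3 = 6; r_3 = 1.5; h_3 = 4.5; x_4 = 6.5; y_4 = 2.5; z_4 = 1; h_4 = 7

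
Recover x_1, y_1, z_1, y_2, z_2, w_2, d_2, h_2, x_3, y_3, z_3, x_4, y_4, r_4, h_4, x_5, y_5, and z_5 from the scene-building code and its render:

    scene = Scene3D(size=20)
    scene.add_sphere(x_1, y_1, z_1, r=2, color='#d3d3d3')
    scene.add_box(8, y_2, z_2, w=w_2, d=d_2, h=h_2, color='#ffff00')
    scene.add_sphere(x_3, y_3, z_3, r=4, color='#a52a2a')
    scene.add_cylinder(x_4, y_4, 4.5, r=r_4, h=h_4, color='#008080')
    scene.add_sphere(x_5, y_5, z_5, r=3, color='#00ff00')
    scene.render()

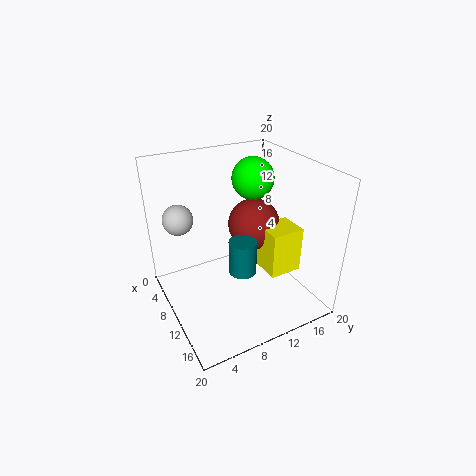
x_1 = 7.5, y_1 = 2.5, z_1 = 13.5, y_2 = 14.5, z_2 = 3, w_2 = 4.5, d_2 = 5, h_2 = 7, x_3 = 6, y_3 = 15, z_3 = 9, x_4 = 10.5, y_4 = 10.5, r_4 = 2, h_4 = 5, x_5 = 7, y_5 = 14, z_5 = 17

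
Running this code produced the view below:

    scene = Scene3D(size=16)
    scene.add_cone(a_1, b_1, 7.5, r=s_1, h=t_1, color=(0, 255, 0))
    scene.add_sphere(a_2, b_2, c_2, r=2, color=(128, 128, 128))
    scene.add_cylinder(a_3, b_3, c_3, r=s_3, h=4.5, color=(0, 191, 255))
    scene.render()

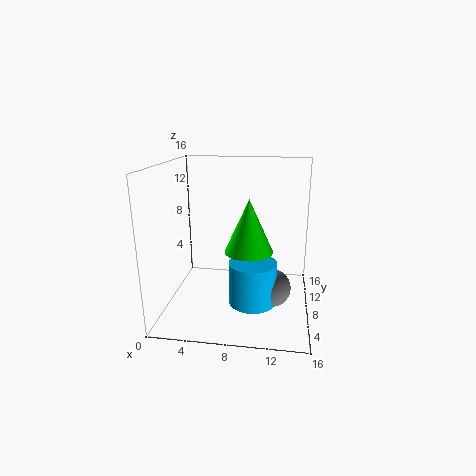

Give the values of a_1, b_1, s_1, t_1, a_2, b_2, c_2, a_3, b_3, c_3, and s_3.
a_1 = 9.5, b_1 = 5.5, s_1 = 2.5, t_1 = 5.5, a_2 = 12, b_2 = 5.5, c_2 = 3.5, a_3 = 10, b_3 = 5, c_3 = 2, s_3 = 2.5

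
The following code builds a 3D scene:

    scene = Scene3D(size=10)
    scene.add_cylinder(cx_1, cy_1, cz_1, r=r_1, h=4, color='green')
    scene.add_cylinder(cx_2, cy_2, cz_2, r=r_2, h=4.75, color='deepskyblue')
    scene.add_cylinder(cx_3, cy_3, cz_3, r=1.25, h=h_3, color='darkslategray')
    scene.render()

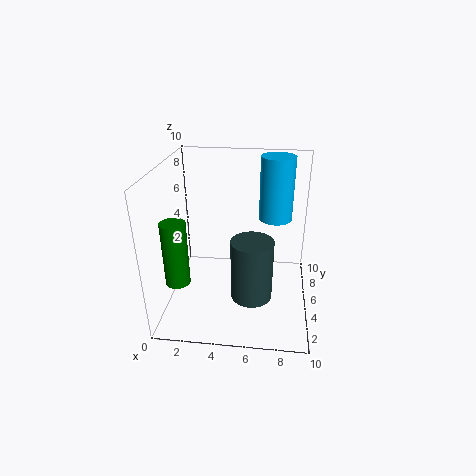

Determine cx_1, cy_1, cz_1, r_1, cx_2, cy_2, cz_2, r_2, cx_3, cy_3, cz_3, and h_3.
cx_1 = 1.75
cy_1 = 1.25
cz_1 = 3.75
r_1 = 0.75
cx_2 = 7.5
cy_2 = 8
cz_2 = 5.25
r_2 = 1.25
cx_3 = 6.25
cy_3 = 1.5
cz_3 = 3
h_3 = 3.75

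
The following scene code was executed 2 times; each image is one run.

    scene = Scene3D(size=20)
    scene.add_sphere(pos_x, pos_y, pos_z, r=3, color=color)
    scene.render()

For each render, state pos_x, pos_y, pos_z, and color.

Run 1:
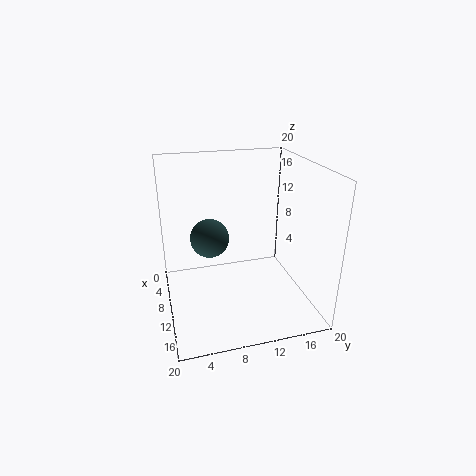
pos_x = 4.5; pos_y = 7; pos_z = 7.75; color = 'darkslategray'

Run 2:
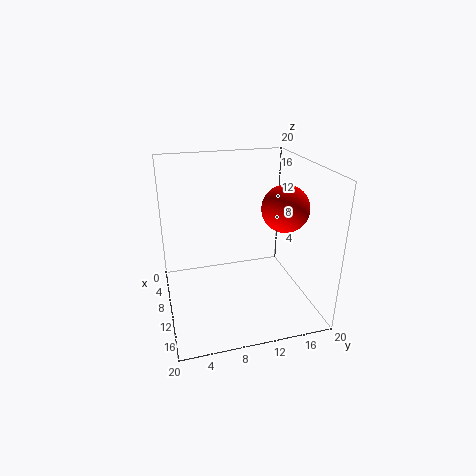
pos_x = 14; pos_y = 15; pos_z = 15.25; color = 'red'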